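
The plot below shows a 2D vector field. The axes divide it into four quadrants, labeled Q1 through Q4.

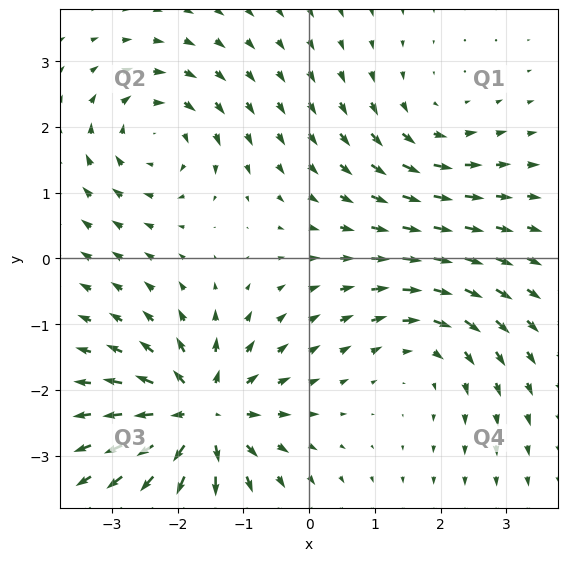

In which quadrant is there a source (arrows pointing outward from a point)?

The source sits at approximately (-1.6, -2.4), which lies in quadrant Q3. The divergence there is about +7, positive as expected for a source.

Q3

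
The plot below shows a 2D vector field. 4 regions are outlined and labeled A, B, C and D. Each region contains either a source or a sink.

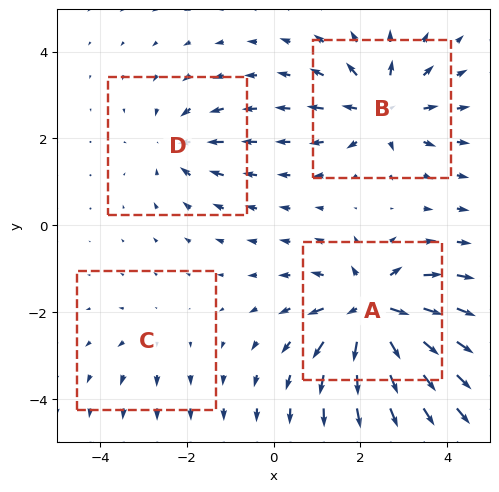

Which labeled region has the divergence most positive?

A

Divergence at each region's feature centre — A: about +9, B: about +6, C: about +2, D: about -4. Region A is most positive.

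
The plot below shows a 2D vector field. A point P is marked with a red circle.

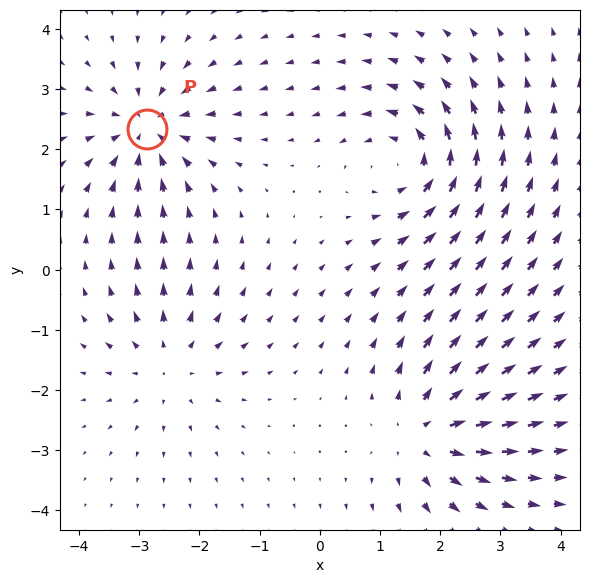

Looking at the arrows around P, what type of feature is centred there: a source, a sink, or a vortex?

At P (-2.9, 2.3) the arrows converge inward. Divergence about -6, curl ≈0 — negative divergence with near-zero curl is a sink.

sink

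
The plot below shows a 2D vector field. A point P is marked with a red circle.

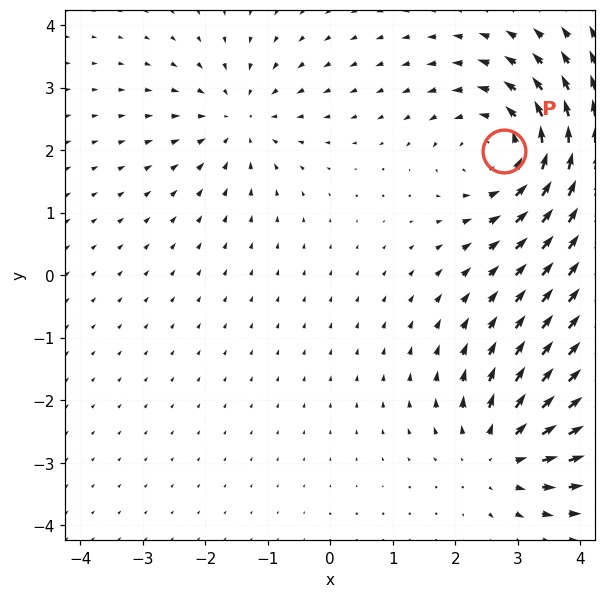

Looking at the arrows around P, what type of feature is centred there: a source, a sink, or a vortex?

vortex

At P (2.8, 2.0) the arrows circulate counterclockwise. Divergence ≈0, curl about +4 — near-zero divergence with nonzero curl is a vortex.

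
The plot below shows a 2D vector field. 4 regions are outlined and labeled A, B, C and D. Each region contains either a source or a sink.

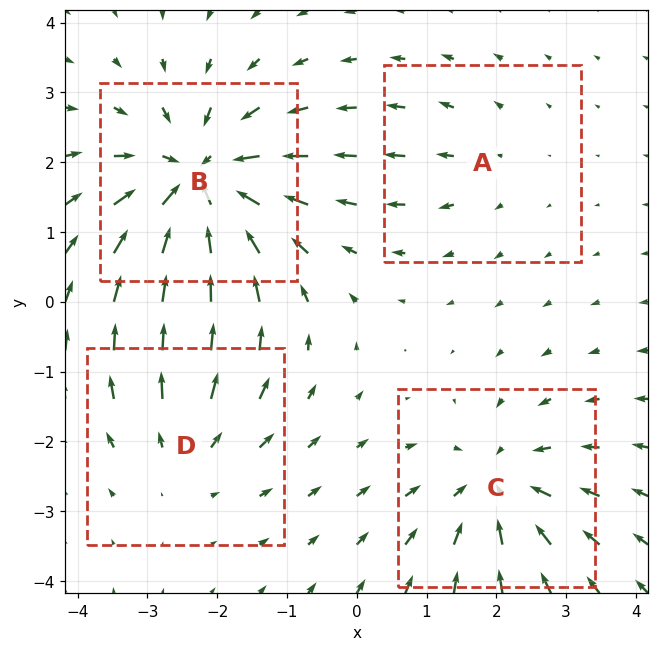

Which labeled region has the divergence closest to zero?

Divergence at each region's feature centre — A: about +2, B: about -7, C: about -5, D: about +3. Region A is closest to zero.

A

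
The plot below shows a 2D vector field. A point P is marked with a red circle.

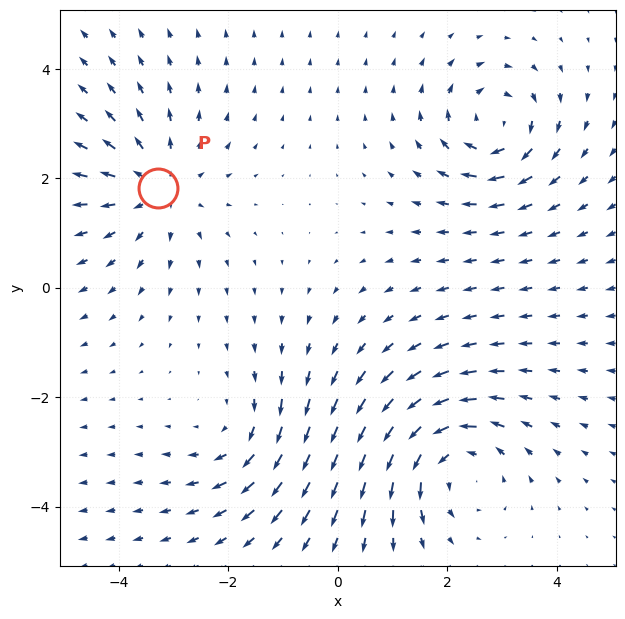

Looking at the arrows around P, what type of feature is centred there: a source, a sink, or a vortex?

source

At P (-3.3, 1.8) the arrows spread outward. Divergence about +4, curl ≈0 — positive divergence with near-zero curl is a source.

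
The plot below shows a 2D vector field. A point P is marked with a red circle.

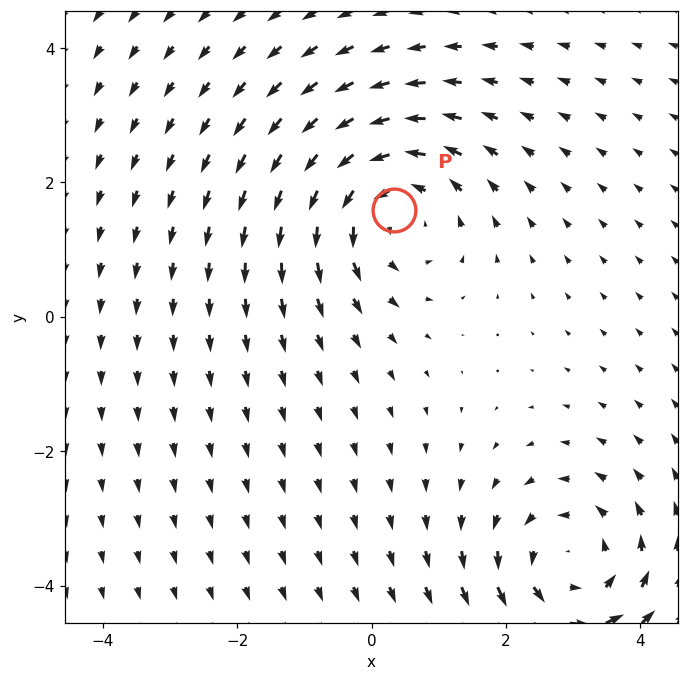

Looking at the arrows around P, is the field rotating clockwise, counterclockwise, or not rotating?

counterclockwise

Near P at (0.3, 1.6) the arrows circulate counterclockwise. The curl (z-component) there is about +4; positive curl means counterclockwise rotation.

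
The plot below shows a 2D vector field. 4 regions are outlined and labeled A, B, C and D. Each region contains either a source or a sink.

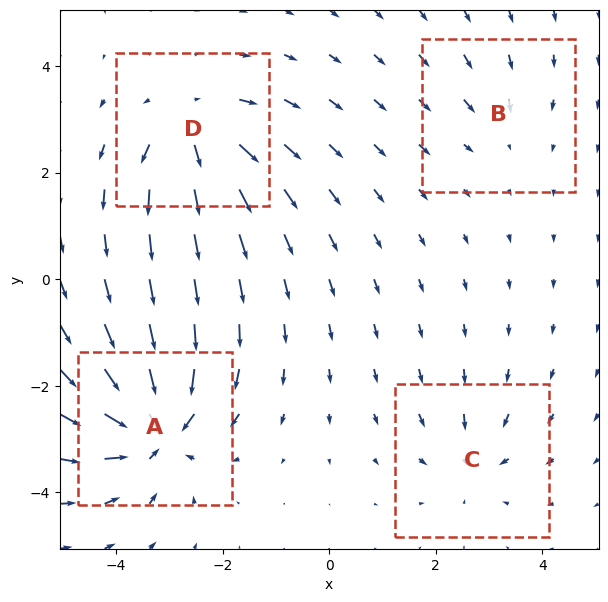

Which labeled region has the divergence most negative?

Divergence at each region's feature centre — A: about -8, B: about -2, C: about -4, D: about +6. Region A is most negative.

A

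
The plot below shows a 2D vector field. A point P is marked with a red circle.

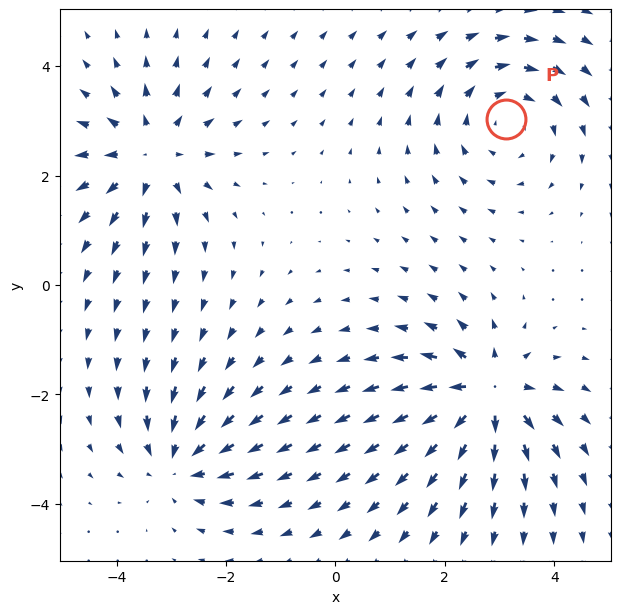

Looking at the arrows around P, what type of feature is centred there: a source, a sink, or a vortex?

At P (3.1, 3.0) the arrows circulate clockwise. Divergence ≈0, curl about -4 — near-zero divergence with nonzero curl is a vortex.

vortex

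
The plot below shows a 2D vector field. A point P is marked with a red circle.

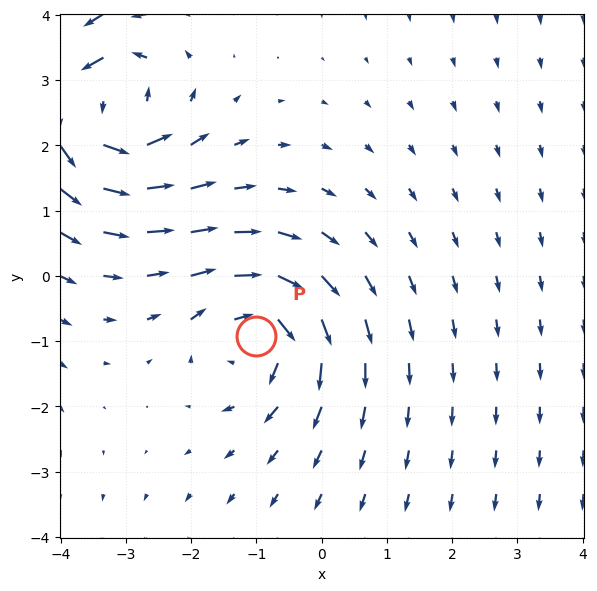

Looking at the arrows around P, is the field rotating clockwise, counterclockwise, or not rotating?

clockwise

Near P at (-1.0, -0.9) the arrows circulate clockwise. The curl (z-component) there is about -4; negative curl means clockwise rotation.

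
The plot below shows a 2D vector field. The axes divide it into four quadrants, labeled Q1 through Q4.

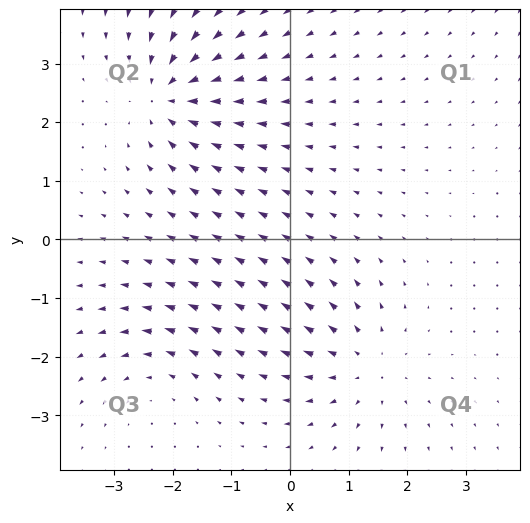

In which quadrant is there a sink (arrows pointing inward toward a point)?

Q2

The sink sits at approximately (-2.1, 2.5), which lies in quadrant Q2. The divergence there is about -5, negative as expected for a sink.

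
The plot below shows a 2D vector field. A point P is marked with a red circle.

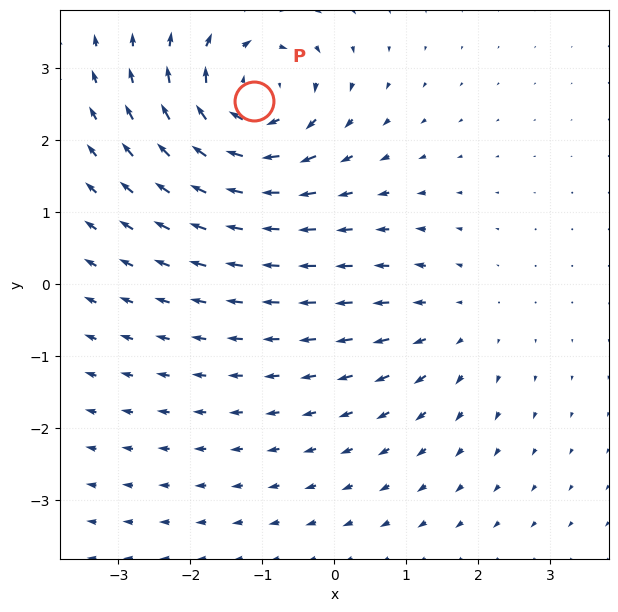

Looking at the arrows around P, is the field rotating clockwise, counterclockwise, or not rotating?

clockwise

Near P at (-1.1, 2.6) the arrows circulate clockwise. The curl (z-component) there is about -6; negative curl means clockwise rotation.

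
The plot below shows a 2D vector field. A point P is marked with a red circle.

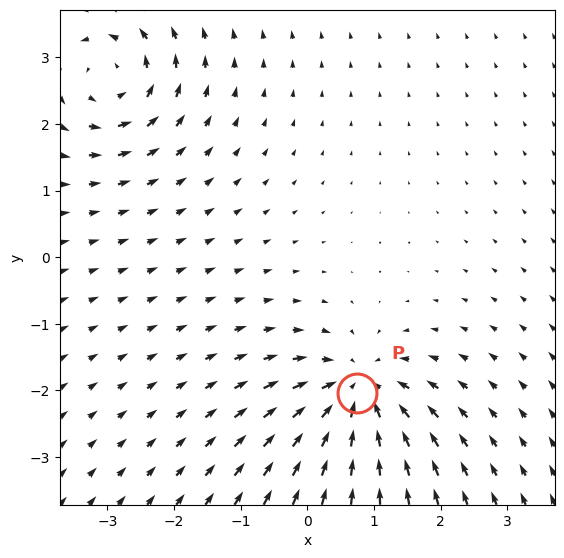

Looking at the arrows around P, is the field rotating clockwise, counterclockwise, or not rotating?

not rotating

Near P at (0.7, -2.0) the arrows show no circulation. The curl there is ≈0.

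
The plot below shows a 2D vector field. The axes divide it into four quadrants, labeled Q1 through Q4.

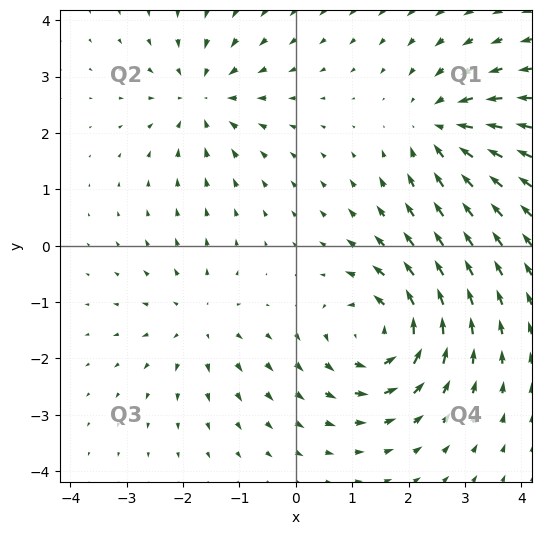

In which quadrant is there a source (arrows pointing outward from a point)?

Q3

The source sits at approximately (-1.7, -1.3), which lies in quadrant Q3. The divergence there is about +3, positive as expected for a source.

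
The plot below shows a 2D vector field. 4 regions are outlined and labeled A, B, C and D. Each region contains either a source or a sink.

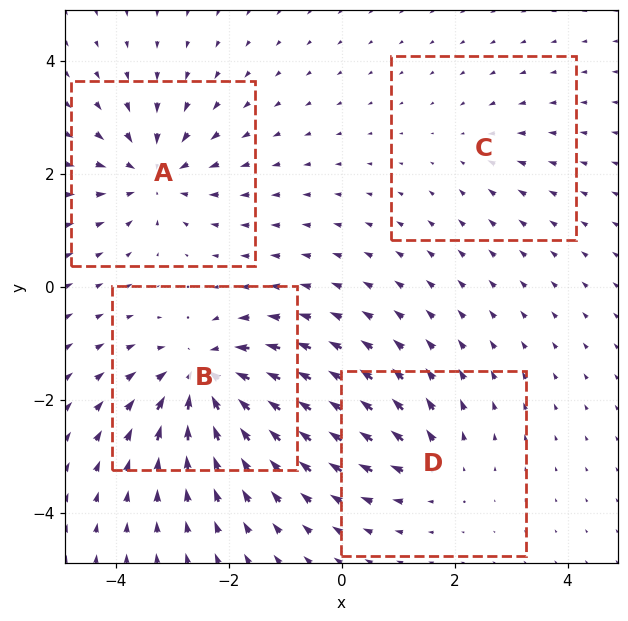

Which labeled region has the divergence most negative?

Divergence at each region's feature centre — A: about -6, B: about -7, C: about -2, D: about +4. Region B is most negative.

B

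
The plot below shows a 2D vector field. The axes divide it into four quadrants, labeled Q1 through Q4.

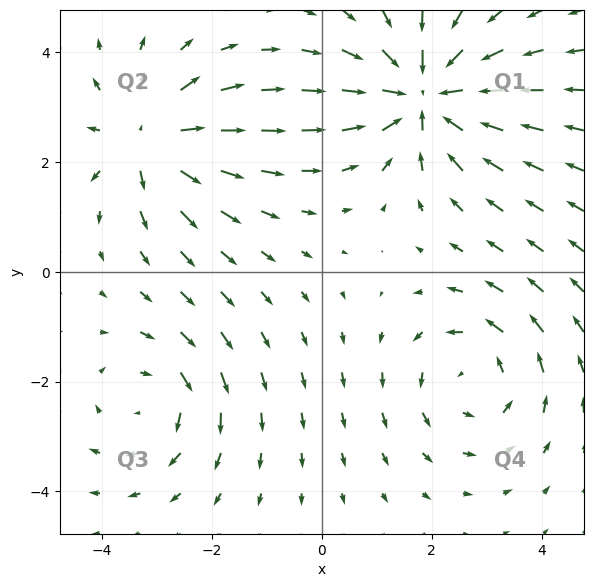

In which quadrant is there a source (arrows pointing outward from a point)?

Q2

The source sits at approximately (-3.2, 2.4), which lies in quadrant Q2. The divergence there is about +4, positive as expected for a source.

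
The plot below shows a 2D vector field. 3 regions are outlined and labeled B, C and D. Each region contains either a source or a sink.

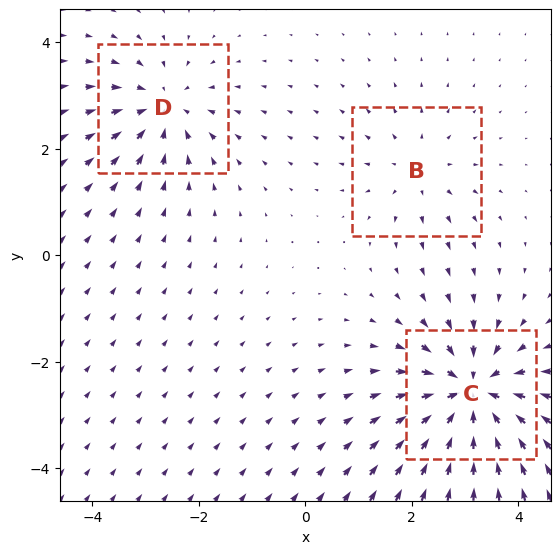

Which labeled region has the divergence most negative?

Divergence at each region's feature centre — B: about +2, C: about -5, D: about -3. Region C is most negative.

C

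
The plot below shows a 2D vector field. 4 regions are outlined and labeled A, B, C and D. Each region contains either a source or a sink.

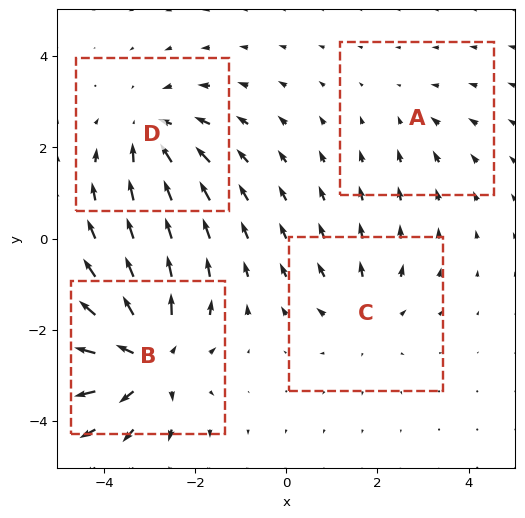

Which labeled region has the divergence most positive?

B

Divergence at each region's feature centre — A: about -2, B: about +6, C: about +3, D: about -4. Region B is most positive.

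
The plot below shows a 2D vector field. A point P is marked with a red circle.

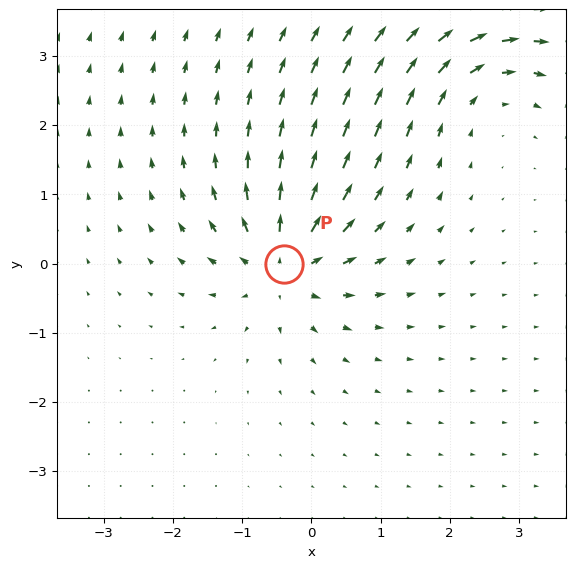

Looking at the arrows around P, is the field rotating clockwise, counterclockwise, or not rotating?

not rotating

Near P at (-0.4, -0.0) the arrows show no circulation. The curl there is ≈0.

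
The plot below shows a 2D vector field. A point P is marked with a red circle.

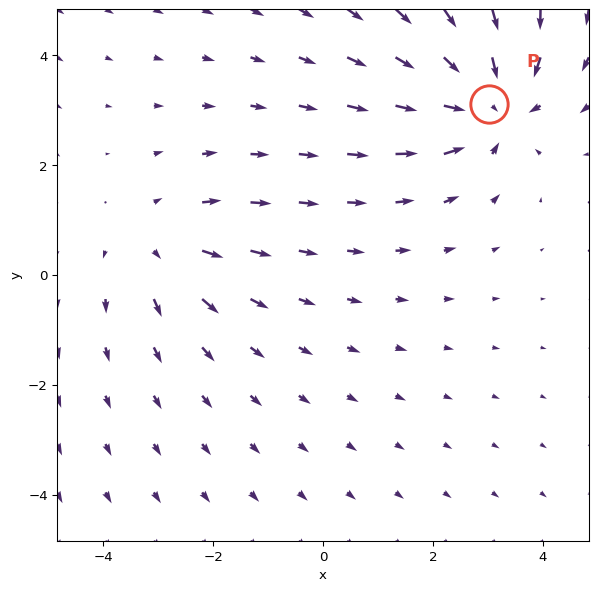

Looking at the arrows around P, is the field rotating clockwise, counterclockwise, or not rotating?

not rotating

Near P at (3.0, 3.1) the arrows show no circulation. The curl there is ≈0.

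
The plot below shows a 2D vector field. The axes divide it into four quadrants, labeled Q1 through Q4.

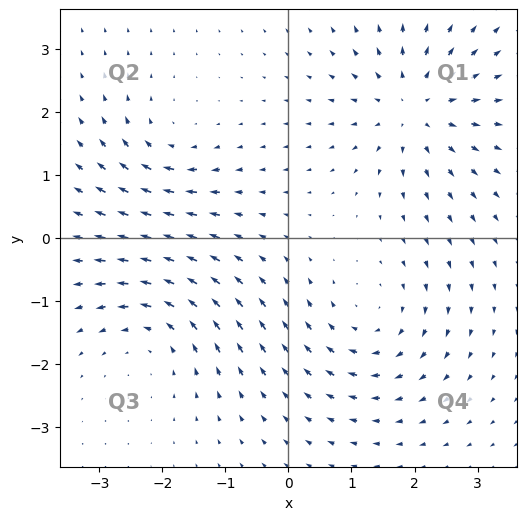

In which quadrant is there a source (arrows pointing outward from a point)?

Q1

The source sits at approximately (2.0, 2.1), which lies in quadrant Q1. The divergence there is about +5, positive as expected for a source.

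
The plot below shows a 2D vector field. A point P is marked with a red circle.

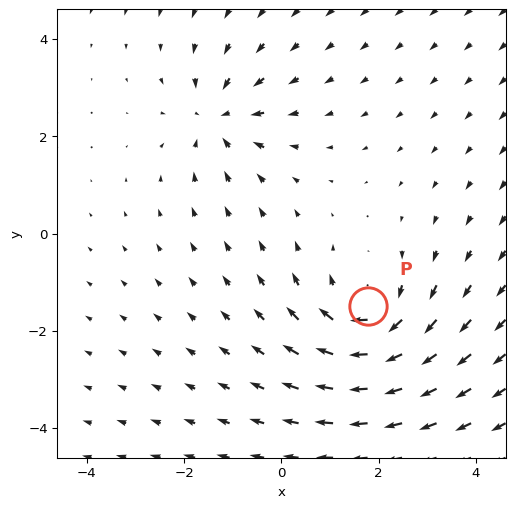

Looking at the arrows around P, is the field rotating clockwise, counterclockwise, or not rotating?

clockwise

Near P at (1.8, -1.5) the arrows circulate clockwise. The curl (z-component) there is about -4; negative curl means clockwise rotation.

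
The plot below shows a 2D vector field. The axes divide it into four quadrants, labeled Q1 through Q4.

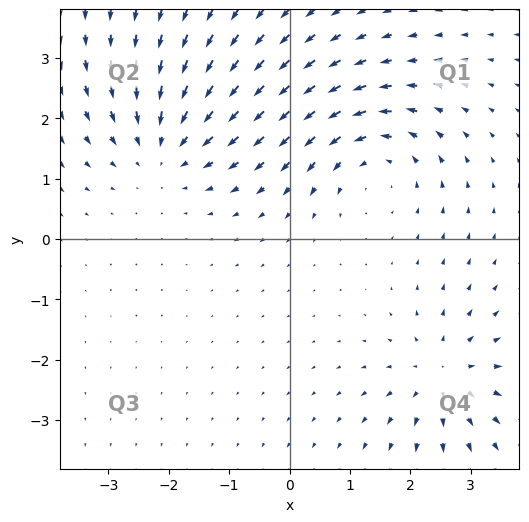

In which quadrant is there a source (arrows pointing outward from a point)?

The source sits at approximately (2.6, -2.3), which lies in quadrant Q4. The divergence there is about +4, positive as expected for a source.

Q4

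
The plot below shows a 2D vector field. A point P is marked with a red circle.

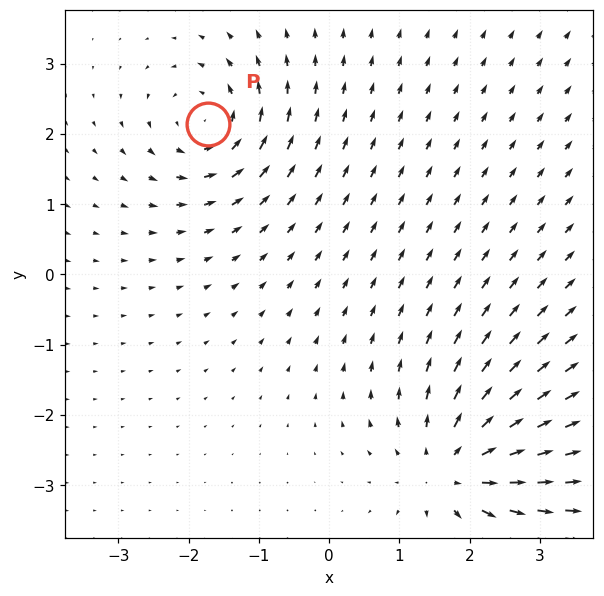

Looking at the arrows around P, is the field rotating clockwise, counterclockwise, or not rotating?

counterclockwise

Near P at (-1.7, 2.1) the arrows circulate counterclockwise. The curl (z-component) there is about +5; positive curl means counterclockwise rotation.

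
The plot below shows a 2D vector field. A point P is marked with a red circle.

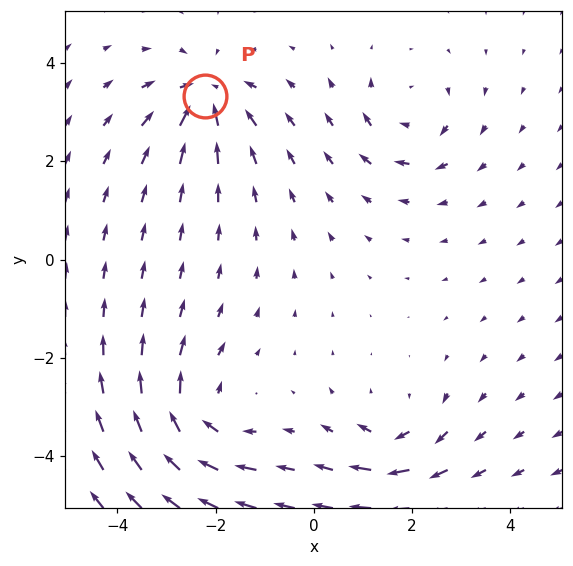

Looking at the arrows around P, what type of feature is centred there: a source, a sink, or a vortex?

sink

At P (-2.2, 3.3) the arrows converge inward. Divergence about -5, curl ≈0 — negative divergence with near-zero curl is a sink.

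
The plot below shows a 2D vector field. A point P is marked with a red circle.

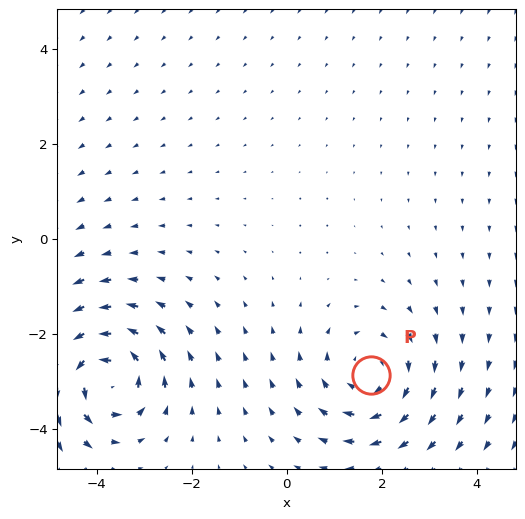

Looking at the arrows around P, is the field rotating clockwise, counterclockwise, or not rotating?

Near P at (1.8, -2.9) the arrows circulate clockwise. The curl (z-component) there is about -3; negative curl means clockwise rotation.

clockwise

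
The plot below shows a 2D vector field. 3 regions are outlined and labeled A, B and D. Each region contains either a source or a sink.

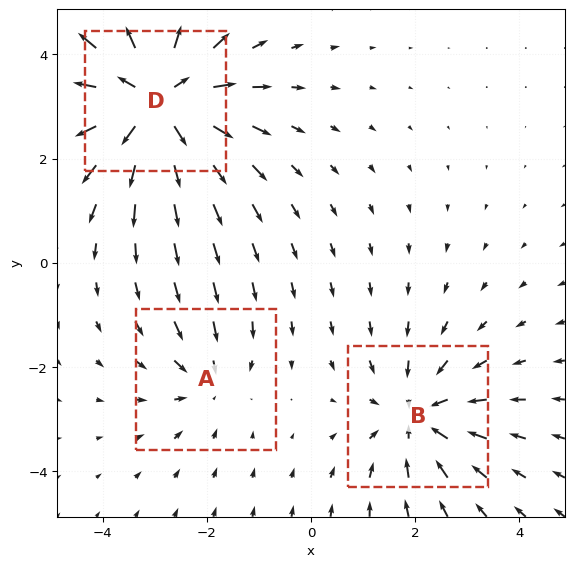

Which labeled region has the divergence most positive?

D

Divergence at each region's feature centre — A: about -2, B: about -3, D: about +4. Region D is most positive.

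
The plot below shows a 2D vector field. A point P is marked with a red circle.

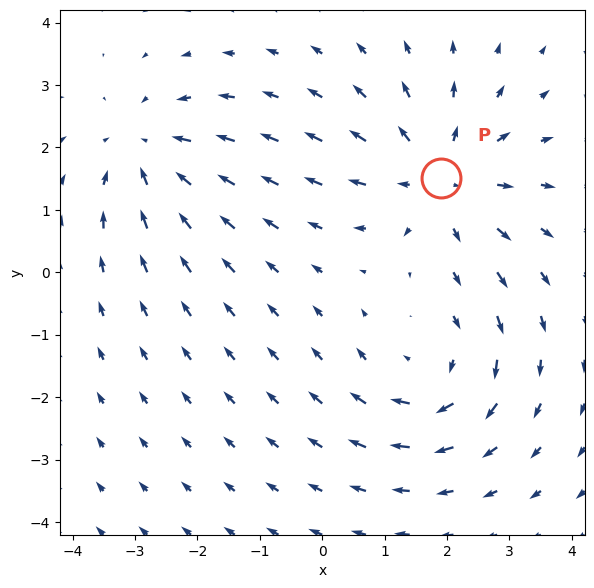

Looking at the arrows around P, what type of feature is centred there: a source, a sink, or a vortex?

At P (1.9, 1.5) the arrows spread outward. Divergence about +4, curl ≈0 — positive divergence with near-zero curl is a source.

source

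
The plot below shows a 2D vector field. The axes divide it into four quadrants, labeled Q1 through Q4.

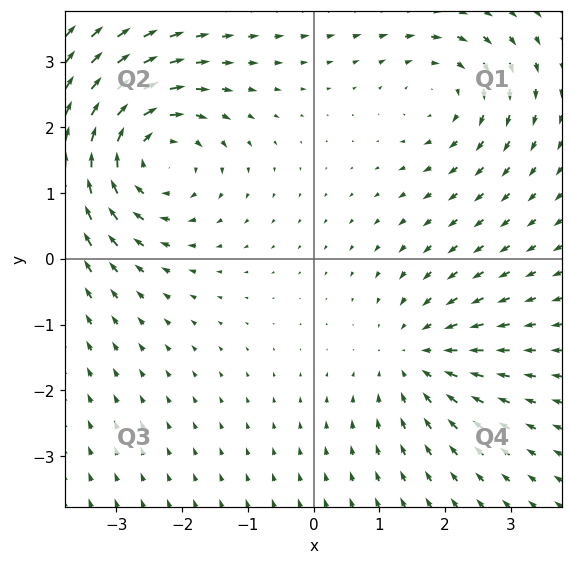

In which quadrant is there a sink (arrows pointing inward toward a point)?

The sink sits at approximately (1.6, -1.5), which lies in quadrant Q4. The divergence there is about -3, negative as expected for a sink.

Q4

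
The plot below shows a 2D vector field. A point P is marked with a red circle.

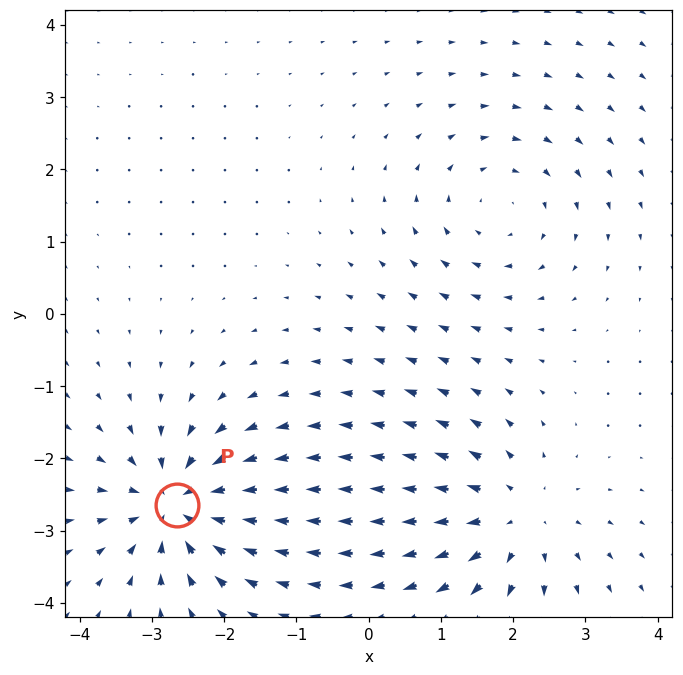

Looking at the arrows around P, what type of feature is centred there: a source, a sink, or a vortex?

sink

At P (-2.7, -2.6) the arrows converge inward. Divergence about -6, curl ≈0 — negative divergence with near-zero curl is a sink.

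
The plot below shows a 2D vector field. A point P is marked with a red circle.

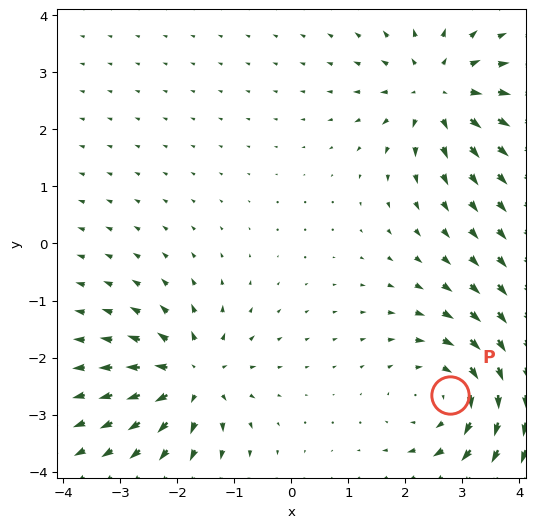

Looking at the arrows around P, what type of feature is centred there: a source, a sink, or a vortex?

At P (2.8, -2.7) the arrows circulate clockwise. Divergence ≈0, curl about -4 — near-zero divergence with nonzero curl is a vortex.

vortex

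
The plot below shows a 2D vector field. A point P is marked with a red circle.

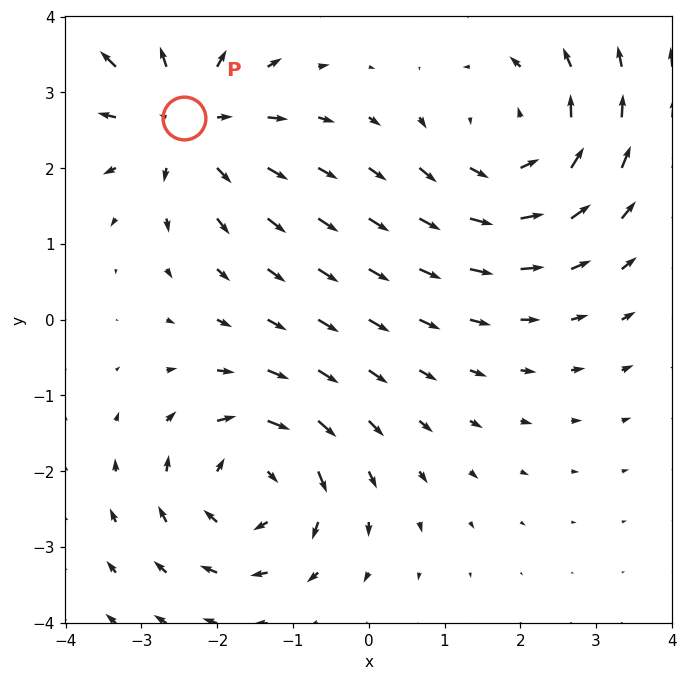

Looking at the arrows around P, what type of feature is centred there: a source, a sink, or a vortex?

source

At P (-2.4, 2.7) the arrows spread outward. Divergence about +5, curl ≈0 — positive divergence with near-zero curl is a source.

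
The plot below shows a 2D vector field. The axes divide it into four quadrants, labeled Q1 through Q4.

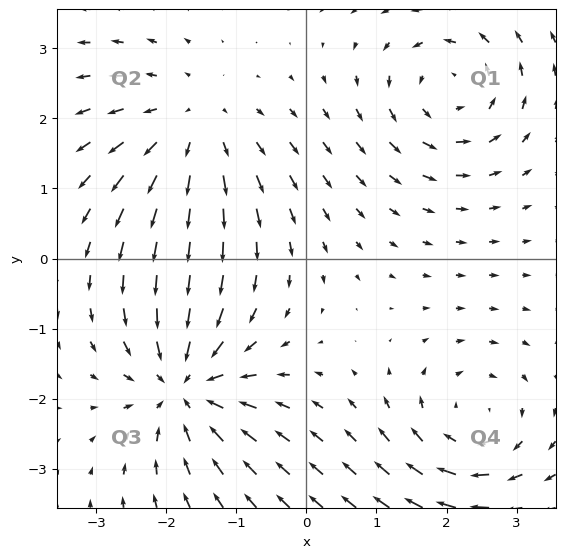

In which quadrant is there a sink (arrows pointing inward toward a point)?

Q3

The sink sits at approximately (-1.7, -1.8), which lies in quadrant Q3. The divergence there is about -6, negative as expected for a sink.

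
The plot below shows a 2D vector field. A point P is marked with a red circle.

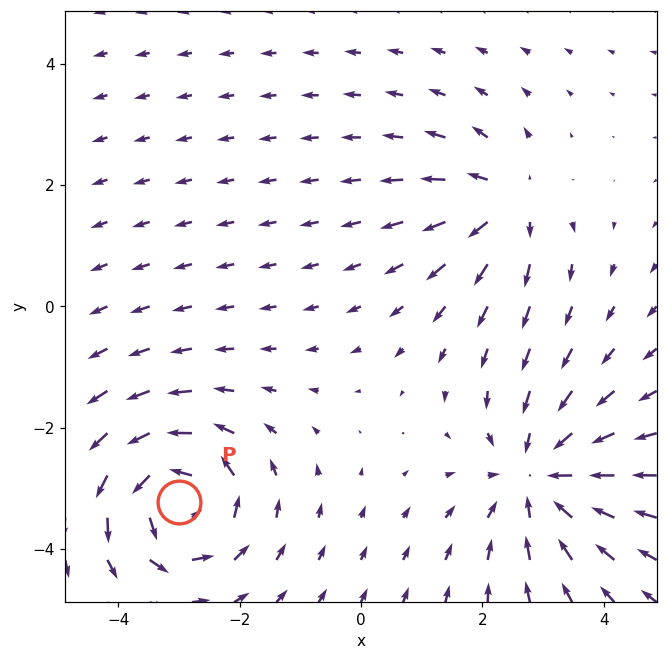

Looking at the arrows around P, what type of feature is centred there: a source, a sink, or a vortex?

At P (-3.0, -3.2) the arrows circulate counterclockwise. Divergence ≈0, curl about +6 — near-zero divergence with nonzero curl is a vortex.

vortex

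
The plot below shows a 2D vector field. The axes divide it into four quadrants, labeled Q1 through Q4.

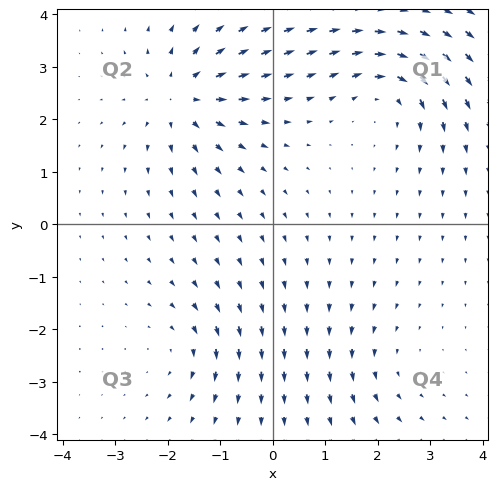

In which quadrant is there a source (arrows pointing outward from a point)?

The source sits at approximately (-1.7, 2.4), which lies in quadrant Q2. The divergence there is about +6, positive as expected for a source.

Q2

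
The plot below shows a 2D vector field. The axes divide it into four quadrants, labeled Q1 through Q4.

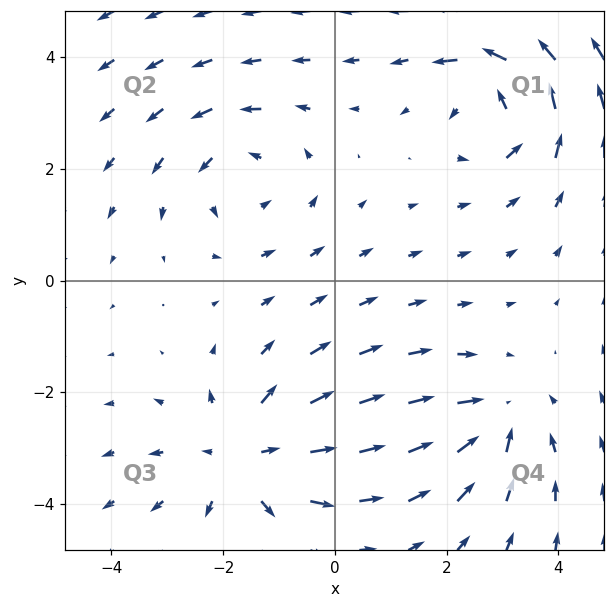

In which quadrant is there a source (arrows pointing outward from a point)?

The source sits at approximately (-1.6, -3.2), which lies in quadrant Q3. The divergence there is about +4, positive as expected for a source.

Q3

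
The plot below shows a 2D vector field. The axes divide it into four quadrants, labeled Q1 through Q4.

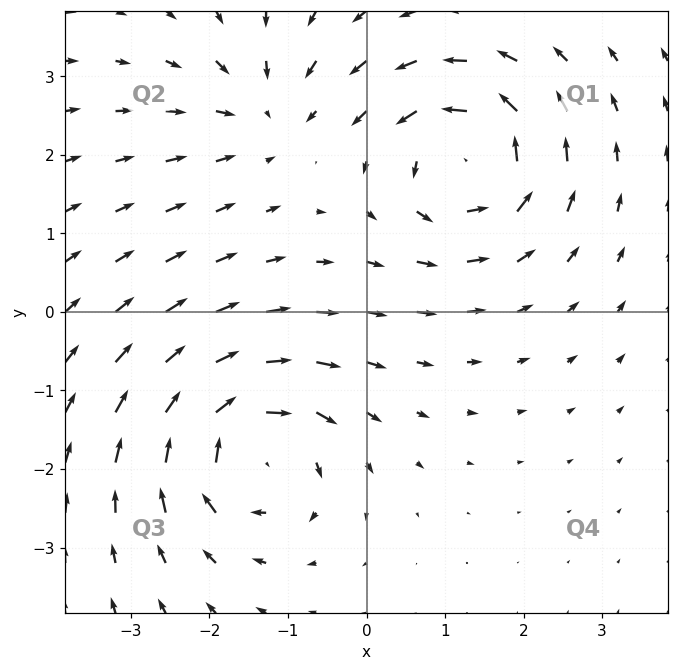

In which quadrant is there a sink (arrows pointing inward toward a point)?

Q2

The sink sits at approximately (-1.3, 2.6), which lies in quadrant Q2. The divergence there is about -3, negative as expected for a sink.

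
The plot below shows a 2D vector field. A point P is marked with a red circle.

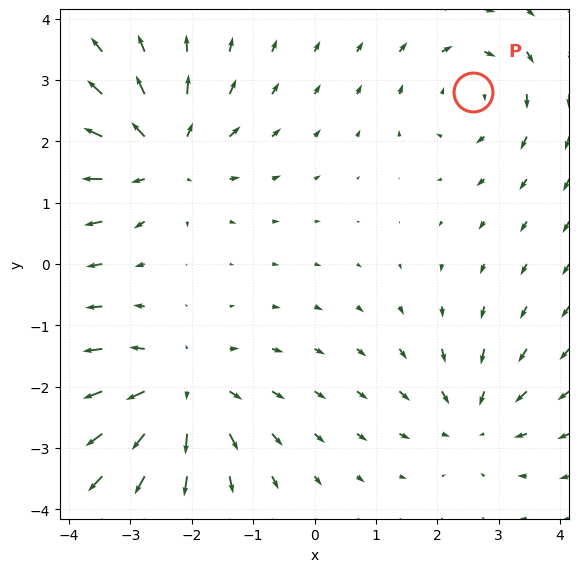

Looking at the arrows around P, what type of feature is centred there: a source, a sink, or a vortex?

vortex

At P (2.6, 2.8) the arrows circulate clockwise. Divergence ≈0, curl about -3 — near-zero divergence with nonzero curl is a vortex.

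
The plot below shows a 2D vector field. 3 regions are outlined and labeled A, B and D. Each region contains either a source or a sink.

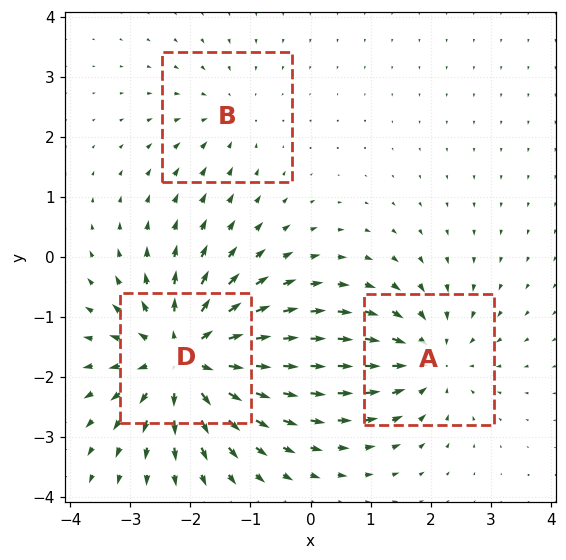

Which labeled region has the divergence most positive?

Divergence at each region's feature centre — A: about -3, B: about -2, D: about +5. Region D is most positive.

D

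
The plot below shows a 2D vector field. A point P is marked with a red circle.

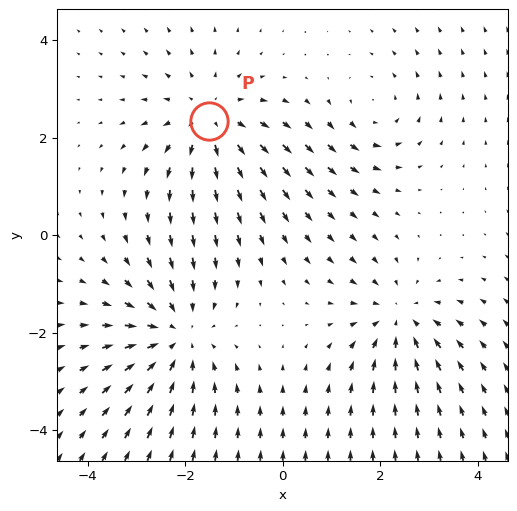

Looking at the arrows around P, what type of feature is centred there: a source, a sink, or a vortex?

At P (-1.5, 2.3) the arrows spread outward. Divergence about +4, curl ≈0 — positive divergence with near-zero curl is a source.

source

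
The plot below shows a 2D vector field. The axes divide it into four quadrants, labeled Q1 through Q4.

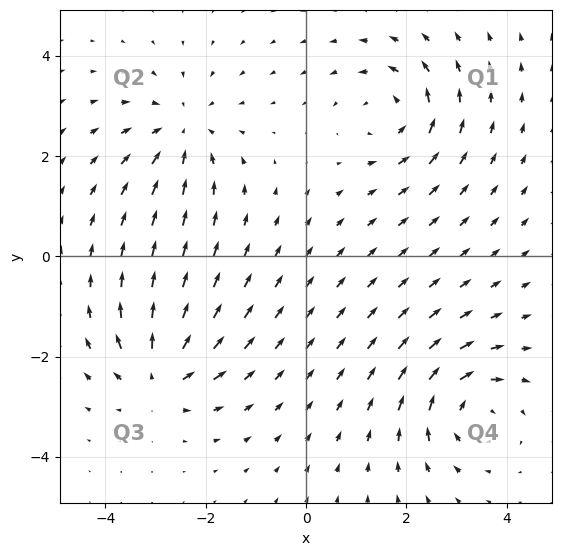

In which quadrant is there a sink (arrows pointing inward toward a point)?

Q2

The sink sits at approximately (-2.5, 2.5), which lies in quadrant Q2. The divergence there is about -4, negative as expected for a sink.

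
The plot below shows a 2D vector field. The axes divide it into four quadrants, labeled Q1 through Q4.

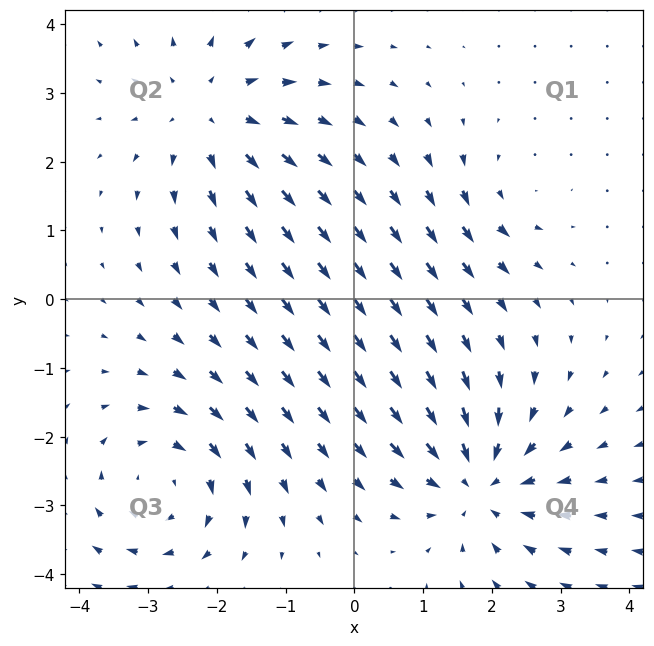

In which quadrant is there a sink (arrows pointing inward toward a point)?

Q4

The sink sits at approximately (1.8, -2.7), which lies in quadrant Q4. The divergence there is about -5, negative as expected for a sink.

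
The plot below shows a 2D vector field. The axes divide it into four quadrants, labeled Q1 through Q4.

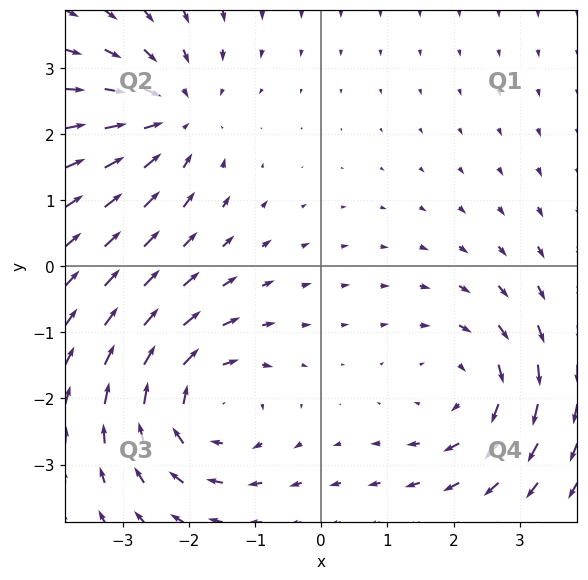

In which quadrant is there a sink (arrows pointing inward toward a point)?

The sink sits at approximately (-2.3, 2.3), which lies in quadrant Q2. The divergence there is about -3, negative as expected for a sink.

Q2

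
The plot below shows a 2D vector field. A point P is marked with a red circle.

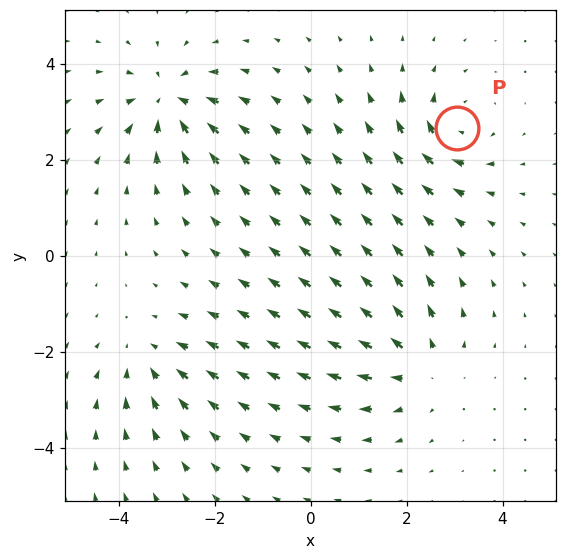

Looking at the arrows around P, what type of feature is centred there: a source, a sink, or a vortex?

vortex

At P (3.0, 2.7) the arrows circulate clockwise. Divergence ≈0, curl about -5 — near-zero divergence with nonzero curl is a vortex.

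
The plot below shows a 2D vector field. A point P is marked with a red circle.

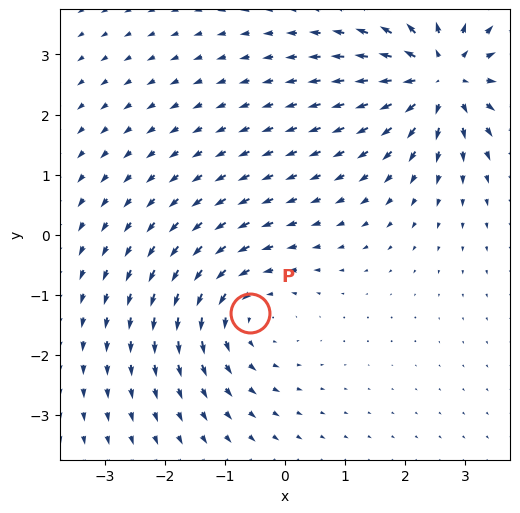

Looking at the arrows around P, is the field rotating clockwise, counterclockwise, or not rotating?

counterclockwise

Near P at (-0.6, -1.3) the arrows circulate counterclockwise. The curl (z-component) there is about +3; positive curl means counterclockwise rotation.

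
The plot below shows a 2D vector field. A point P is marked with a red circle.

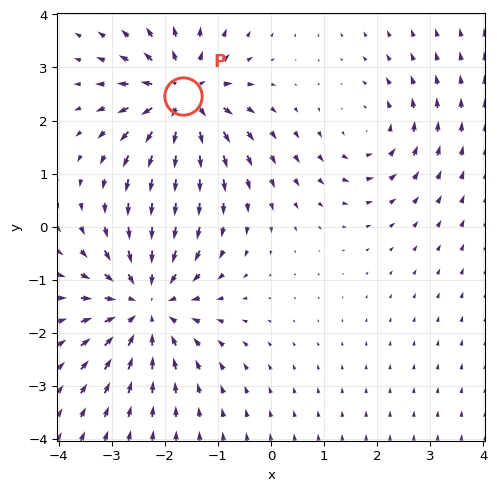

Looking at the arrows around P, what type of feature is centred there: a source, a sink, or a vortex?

At P (-1.7, 2.5) the arrows spread outward. Divergence about +6, curl ≈0 — positive divergence with near-zero curl is a source.

source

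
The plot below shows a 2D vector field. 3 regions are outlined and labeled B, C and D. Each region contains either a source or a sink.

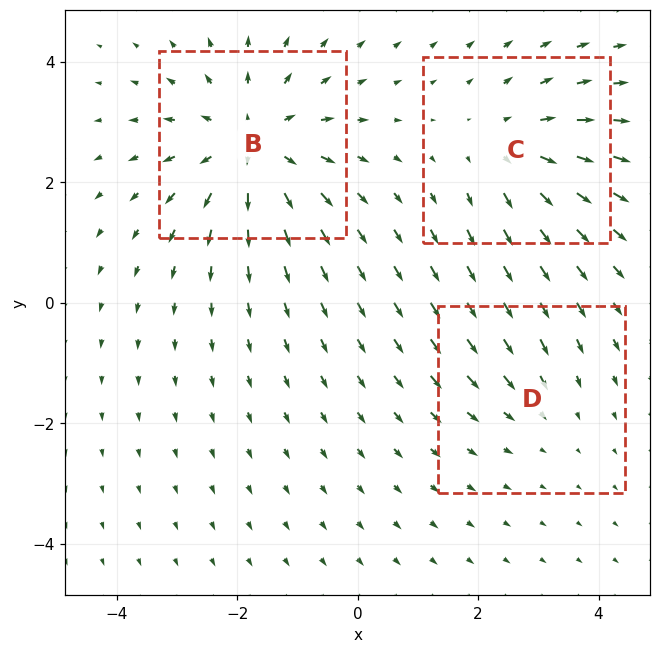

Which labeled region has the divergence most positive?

Divergence at each region's feature centre — B: about +4, C: about +3, D: about -2. Region B is most positive.

B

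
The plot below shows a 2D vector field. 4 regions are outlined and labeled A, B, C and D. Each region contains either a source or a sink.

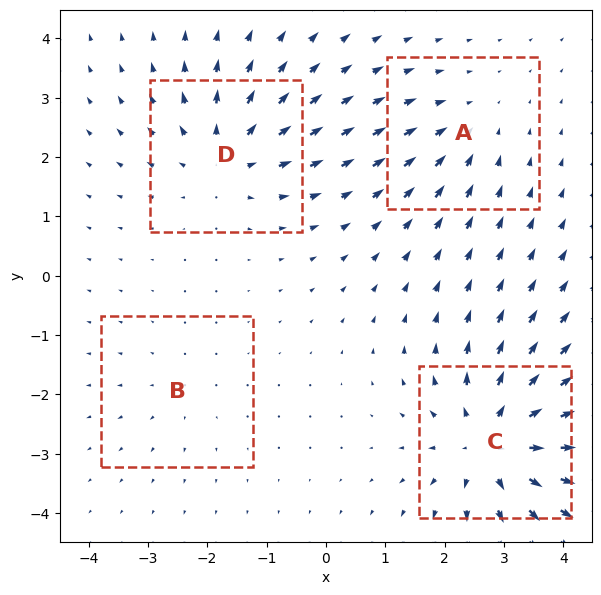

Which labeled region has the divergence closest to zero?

B

Divergence at each region's feature centre — A: about -3, B: about +2, C: about +7, D: about +5. Region B is closest to zero.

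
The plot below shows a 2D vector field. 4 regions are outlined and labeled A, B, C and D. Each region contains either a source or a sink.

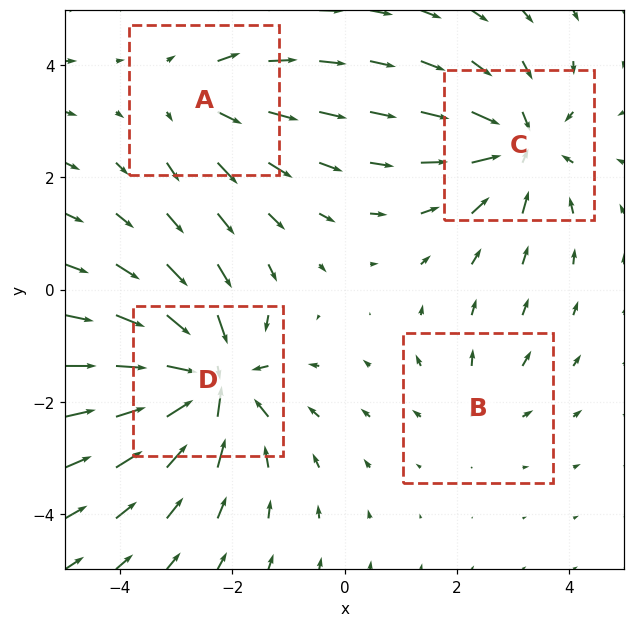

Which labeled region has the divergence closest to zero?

B

Divergence at each region's feature centre — A: about +3, B: about +2, C: about -5, D: about -7. Region B is closest to zero.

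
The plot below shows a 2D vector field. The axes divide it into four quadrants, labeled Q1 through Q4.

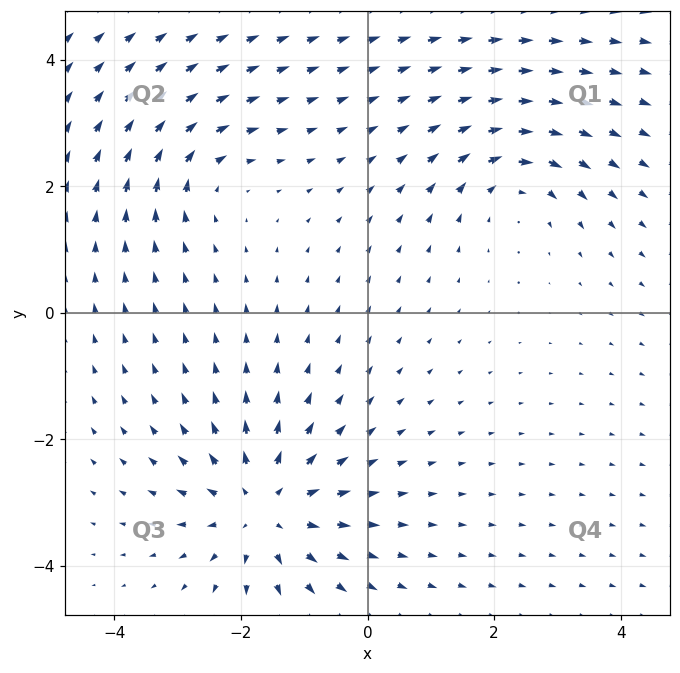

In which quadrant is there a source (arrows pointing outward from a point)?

The source sits at approximately (-1.6, -3.1), which lies in quadrant Q3. The divergence there is about +5, positive as expected for a source.

Q3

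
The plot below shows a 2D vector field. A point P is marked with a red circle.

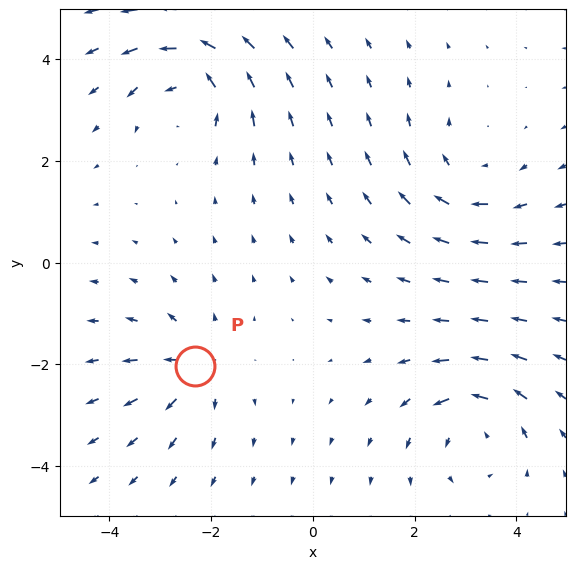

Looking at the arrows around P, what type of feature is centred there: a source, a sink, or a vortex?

At P (-2.3, -2.0) the arrows spread outward. Divergence about +4, curl ≈0 — positive divergence with near-zero curl is a source.

source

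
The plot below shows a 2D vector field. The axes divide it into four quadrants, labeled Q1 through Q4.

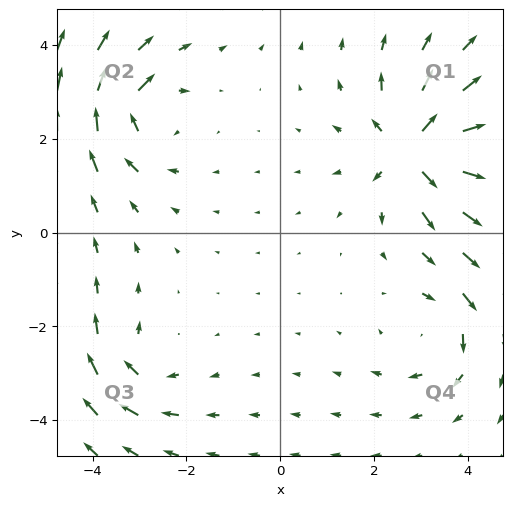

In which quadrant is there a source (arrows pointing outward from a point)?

The source sits at approximately (2.9, 1.8), which lies in quadrant Q1. The divergence there is about +6, positive as expected for a source.

Q1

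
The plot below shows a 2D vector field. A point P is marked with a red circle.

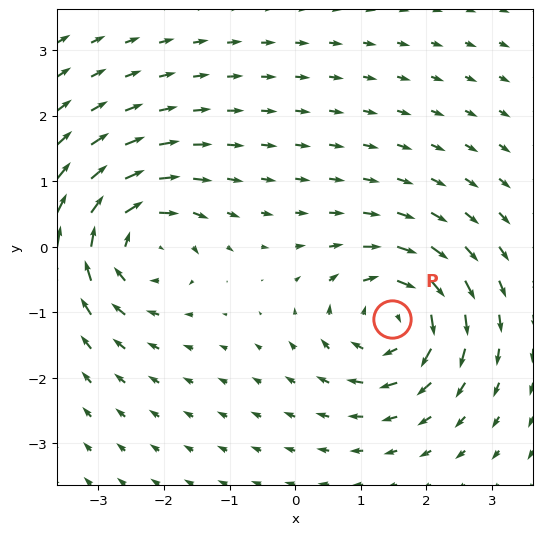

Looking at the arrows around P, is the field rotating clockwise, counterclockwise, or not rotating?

clockwise

Near P at (1.5, -1.1) the arrows circulate clockwise. The curl (z-component) there is about -7; negative curl means clockwise rotation.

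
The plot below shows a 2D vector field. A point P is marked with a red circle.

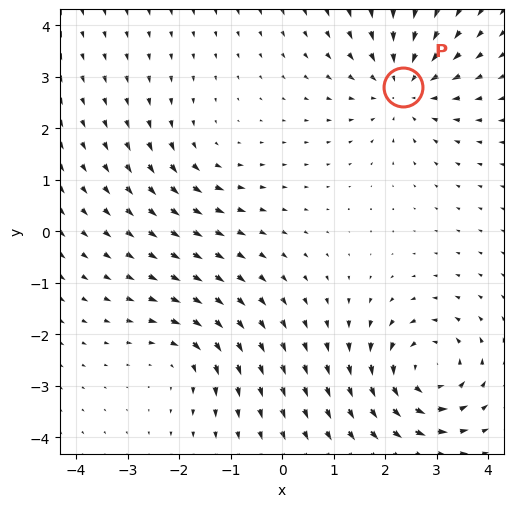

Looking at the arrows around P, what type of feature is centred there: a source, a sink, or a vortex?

sink

At P (2.4, 2.8) the arrows converge inward. Divergence about -5, curl ≈0 — negative divergence with near-zero curl is a sink.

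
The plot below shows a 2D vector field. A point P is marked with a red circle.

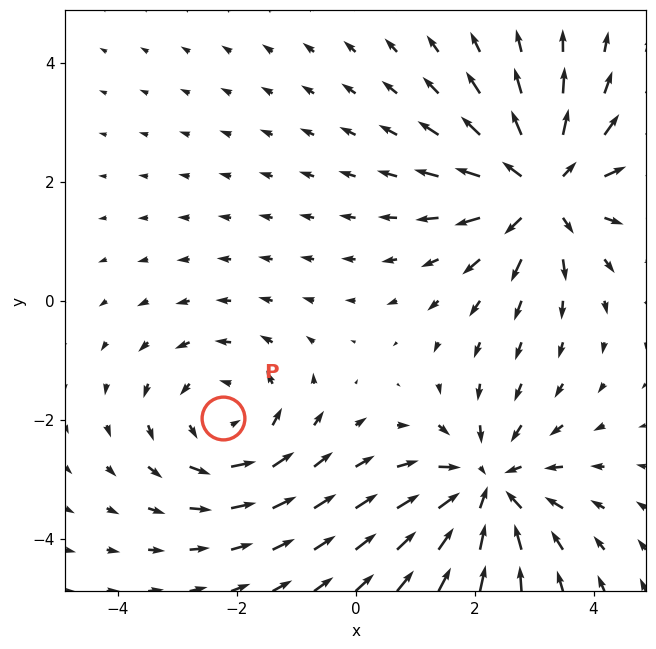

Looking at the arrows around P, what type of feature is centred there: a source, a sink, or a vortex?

At P (-2.2, -2.0) the arrows circulate counterclockwise. Divergence ≈0, curl about +3 — near-zero divergence with nonzero curl is a vortex.

vortex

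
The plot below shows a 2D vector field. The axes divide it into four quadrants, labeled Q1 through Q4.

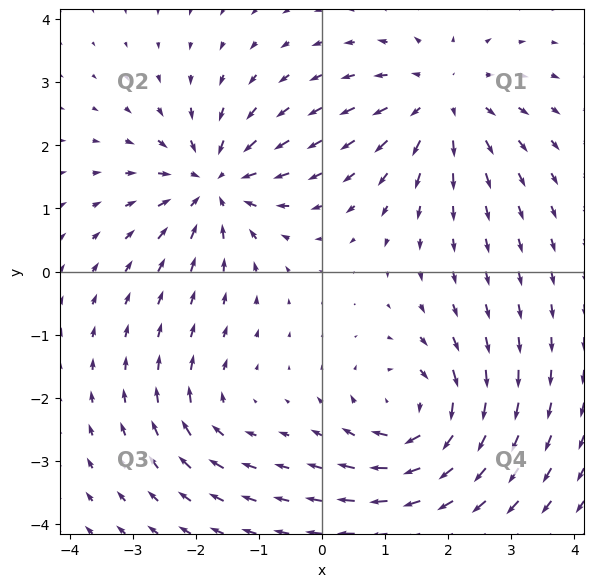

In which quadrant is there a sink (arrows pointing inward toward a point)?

Q2

The sink sits at approximately (-1.7, 1.4), which lies in quadrant Q2. The divergence there is about -6, negative as expected for a sink.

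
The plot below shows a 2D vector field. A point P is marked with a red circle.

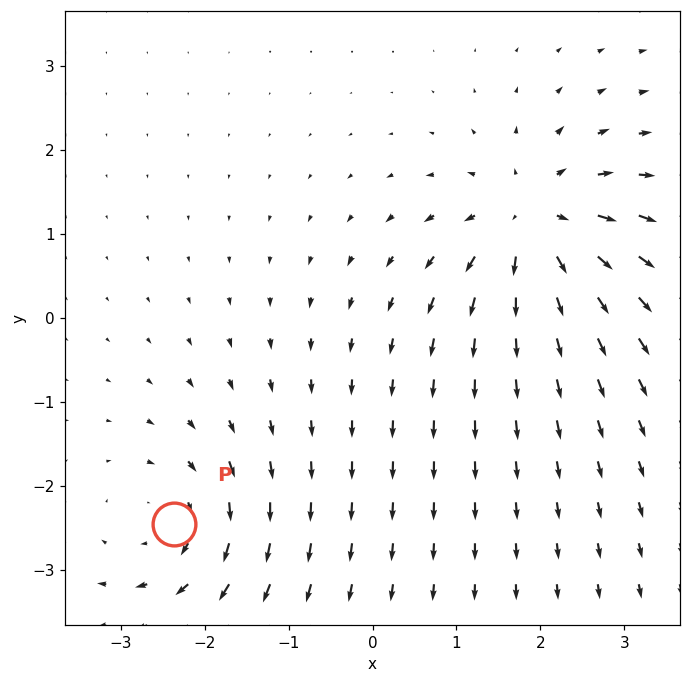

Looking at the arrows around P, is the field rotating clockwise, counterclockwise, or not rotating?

clockwise

Near P at (-2.4, -2.5) the arrows circulate clockwise. The curl (z-component) there is about -4; negative curl means clockwise rotation.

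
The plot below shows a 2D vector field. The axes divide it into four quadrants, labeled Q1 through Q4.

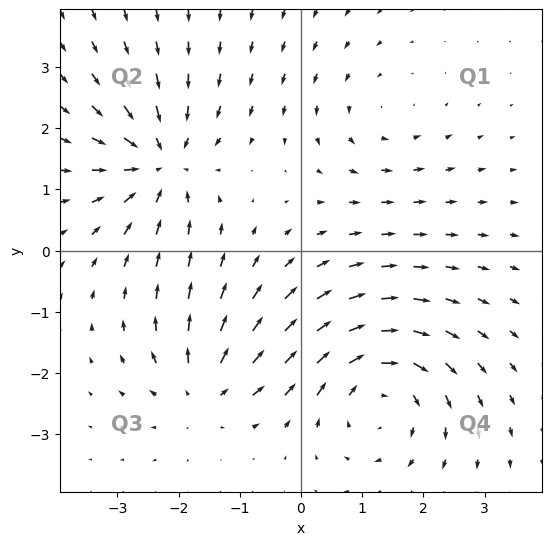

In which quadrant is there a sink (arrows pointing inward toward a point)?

The sink sits at approximately (-2.3, 1.4), which lies in quadrant Q2. The divergence there is about -5, negative as expected for a sink.

Q2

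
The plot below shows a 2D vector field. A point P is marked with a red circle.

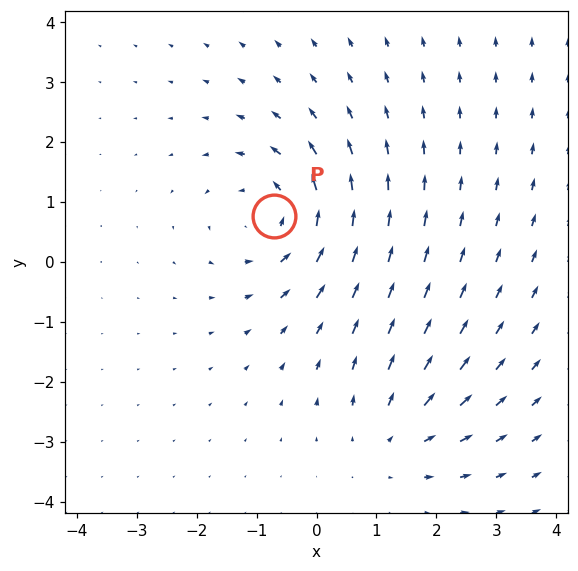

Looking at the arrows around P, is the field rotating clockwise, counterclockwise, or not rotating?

Near P at (-0.7, 0.8) the arrows circulate counterclockwise. The curl (z-component) there is about +4; positive curl means counterclockwise rotation.

counterclockwise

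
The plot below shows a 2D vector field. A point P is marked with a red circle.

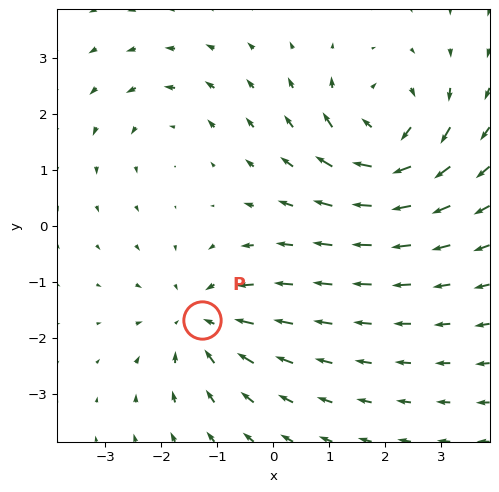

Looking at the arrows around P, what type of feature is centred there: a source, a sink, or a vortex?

sink

At P (-1.3, -1.7) the arrows converge inward. Divergence about -4, curl ≈0 — negative divergence with near-zero curl is a sink.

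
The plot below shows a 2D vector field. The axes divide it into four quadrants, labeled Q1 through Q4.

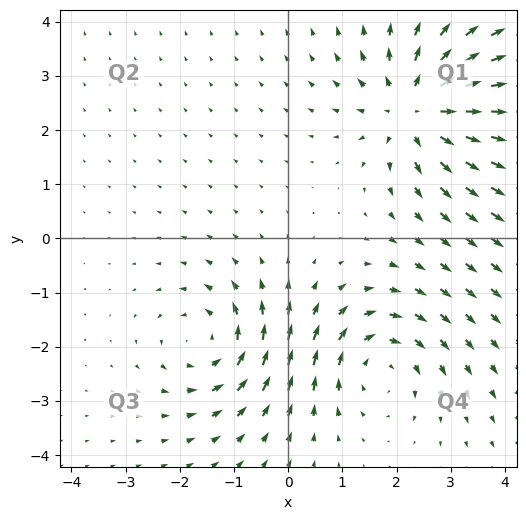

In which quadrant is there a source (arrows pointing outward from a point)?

The source sits at approximately (2.4, 2.4), which lies in quadrant Q1. The divergence there is about +5, positive as expected for a source.

Q1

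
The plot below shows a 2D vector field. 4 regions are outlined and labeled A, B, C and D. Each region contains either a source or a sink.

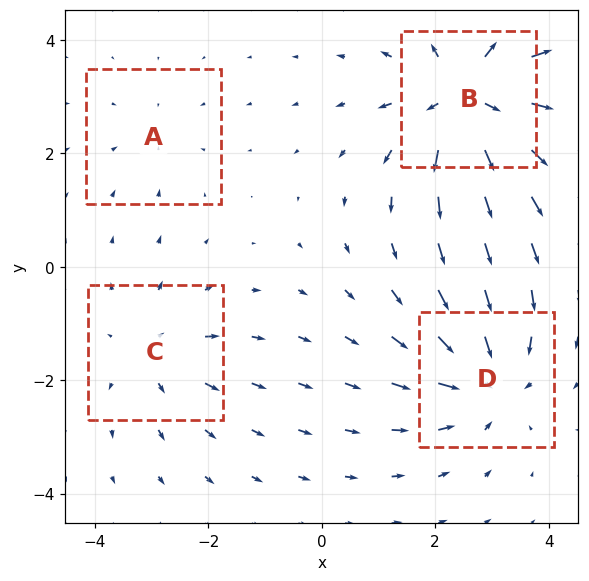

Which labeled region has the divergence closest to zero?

A

Divergence at each region's feature centre — A: about -2, B: about +7, C: about +3, D: about -5. Region A is closest to zero.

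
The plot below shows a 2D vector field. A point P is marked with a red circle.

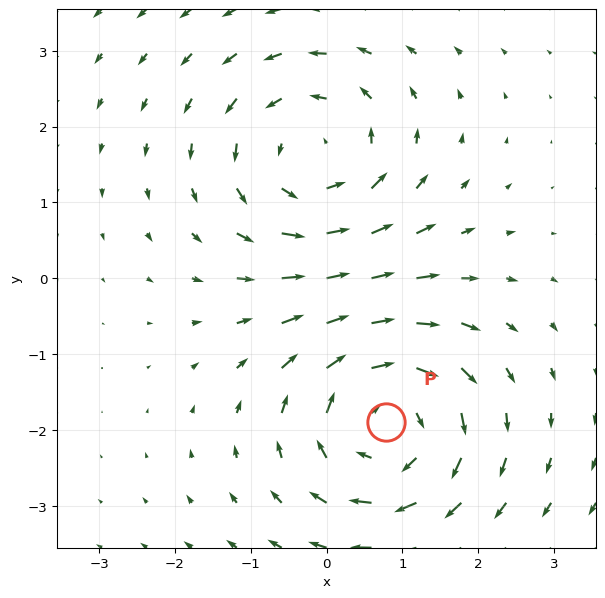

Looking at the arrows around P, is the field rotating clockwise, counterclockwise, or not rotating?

clockwise

Near P at (0.8, -1.9) the arrows circulate clockwise. The curl (z-component) there is about -5; negative curl means clockwise rotation.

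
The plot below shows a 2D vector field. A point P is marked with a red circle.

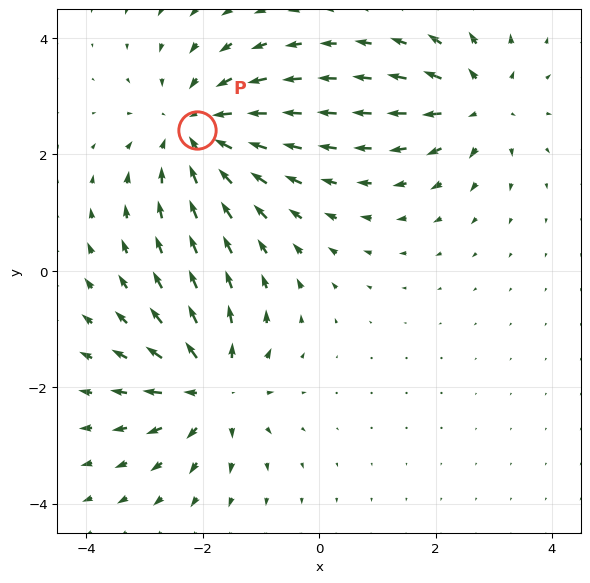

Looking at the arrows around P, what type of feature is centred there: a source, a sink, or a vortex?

sink

At P (-2.1, 2.4) the arrows converge inward. Divergence about -4, curl ≈0 — negative divergence with near-zero curl is a sink.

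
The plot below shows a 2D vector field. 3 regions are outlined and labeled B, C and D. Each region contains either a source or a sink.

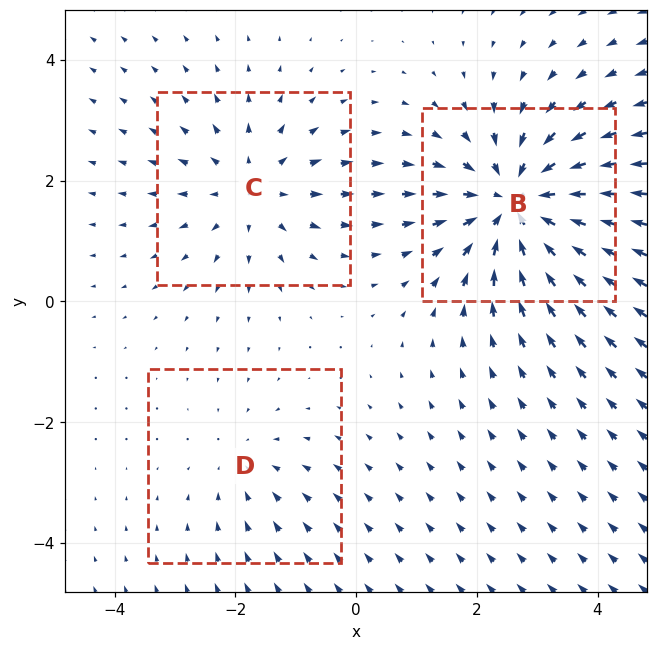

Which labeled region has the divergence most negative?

Divergence at each region's feature centre — B: about -5, C: about +3, D: about -2. Region B is most negative.

B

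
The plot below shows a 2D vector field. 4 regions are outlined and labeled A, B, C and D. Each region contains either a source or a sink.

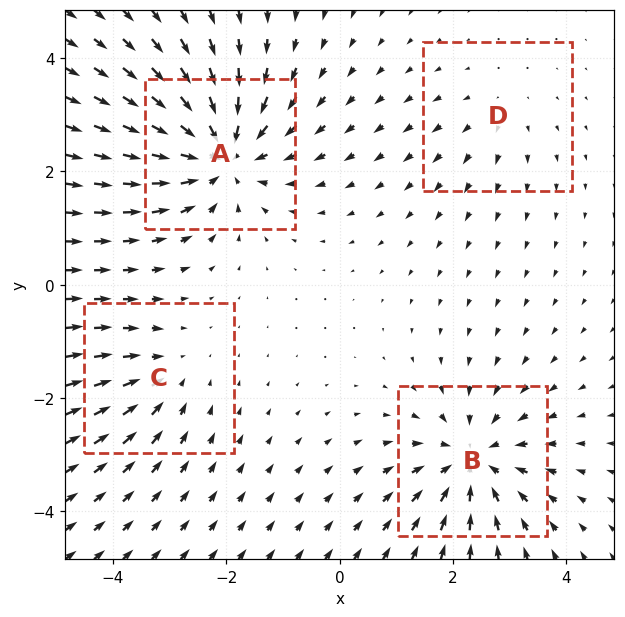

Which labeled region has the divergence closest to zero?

Divergence at each region's feature centre — A: about -7, B: about -5, C: about -3, D: about +2. Region D is closest to zero.

D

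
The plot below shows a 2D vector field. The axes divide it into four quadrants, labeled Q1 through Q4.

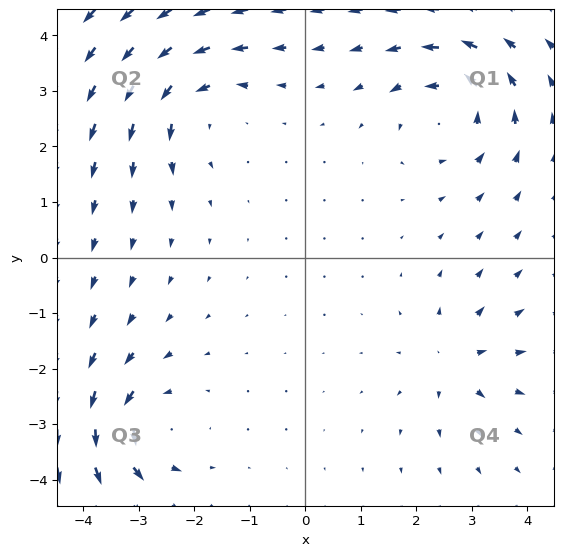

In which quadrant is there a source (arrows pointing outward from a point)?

Q4

The source sits at approximately (2.7, -1.9), which lies in quadrant Q4. The divergence there is about +4, positive as expected for a source.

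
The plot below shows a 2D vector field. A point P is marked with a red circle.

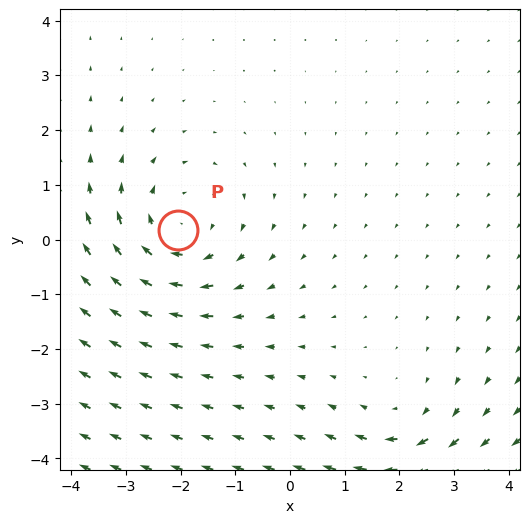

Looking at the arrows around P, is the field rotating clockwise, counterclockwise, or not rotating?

clockwise

Near P at (-2.0, 0.2) the arrows circulate clockwise. The curl (z-component) there is about -3; negative curl means clockwise rotation.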